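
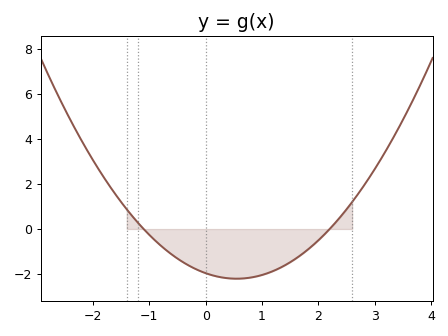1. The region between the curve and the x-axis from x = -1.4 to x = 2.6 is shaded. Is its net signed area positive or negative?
negative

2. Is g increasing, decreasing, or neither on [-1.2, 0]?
decreasing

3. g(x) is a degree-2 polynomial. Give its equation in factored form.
y = 0.81(x + 1.1)(x - 2.2)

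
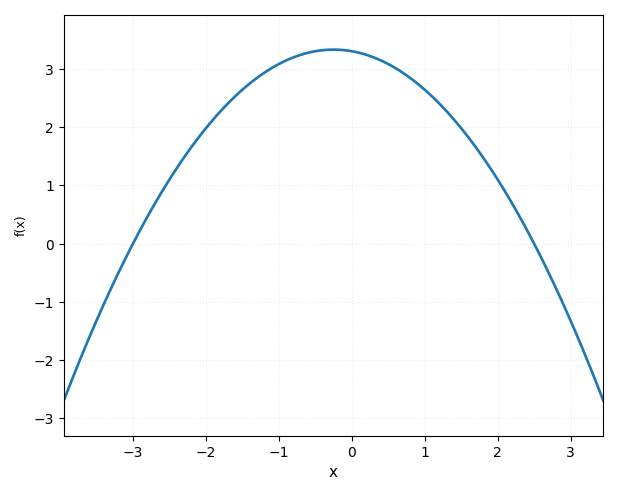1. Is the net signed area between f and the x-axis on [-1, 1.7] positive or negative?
positive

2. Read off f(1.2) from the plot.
2.4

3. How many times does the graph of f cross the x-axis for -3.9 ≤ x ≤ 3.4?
2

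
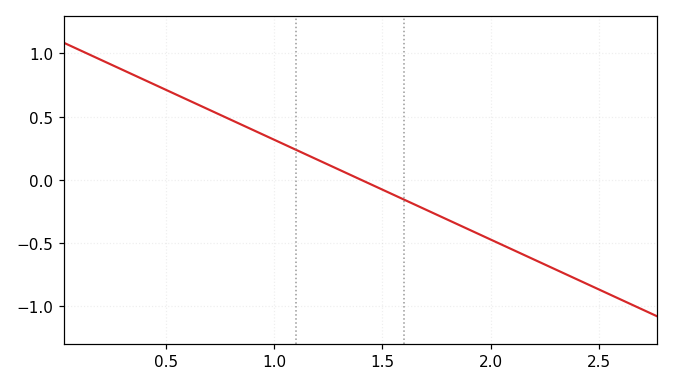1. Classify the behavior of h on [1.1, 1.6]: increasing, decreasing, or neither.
decreasing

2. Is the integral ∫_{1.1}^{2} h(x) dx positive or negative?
negative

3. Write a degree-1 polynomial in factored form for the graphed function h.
y = -0.79(x - 1.4)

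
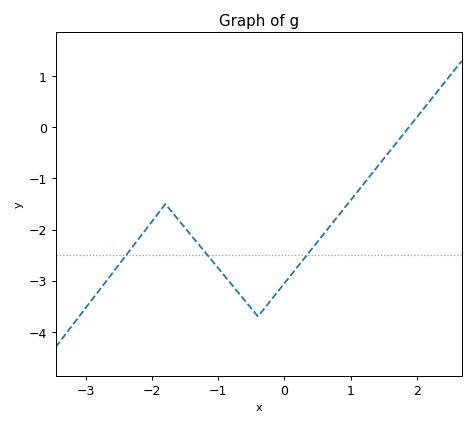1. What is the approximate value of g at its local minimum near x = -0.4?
-3.7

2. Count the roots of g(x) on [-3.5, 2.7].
1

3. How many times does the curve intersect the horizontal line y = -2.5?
3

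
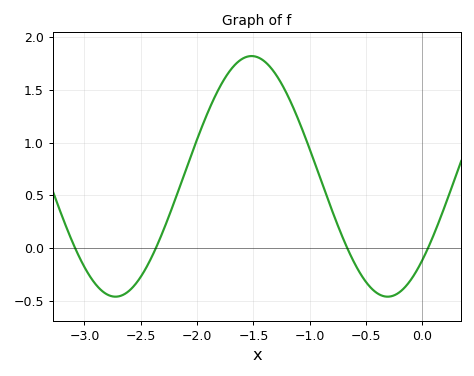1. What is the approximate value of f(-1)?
0.95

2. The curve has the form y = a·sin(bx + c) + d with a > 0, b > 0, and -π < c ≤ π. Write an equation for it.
y = 1.14sin(2.6x - 0.77) + 0.68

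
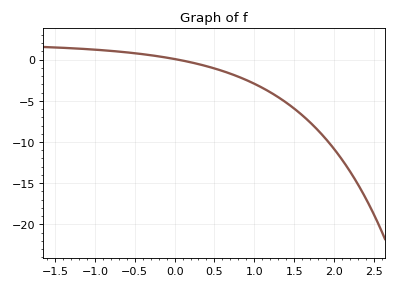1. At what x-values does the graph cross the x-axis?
0.039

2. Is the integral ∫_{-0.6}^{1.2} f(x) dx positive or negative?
negative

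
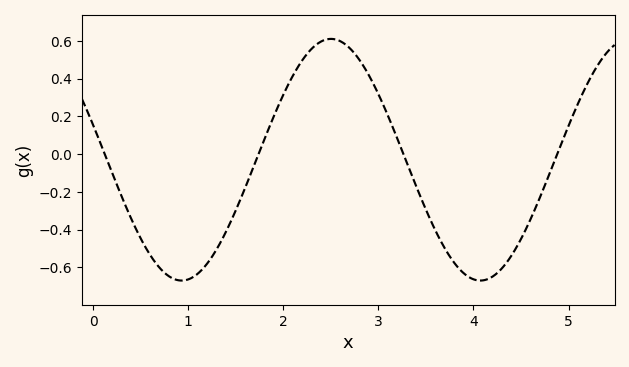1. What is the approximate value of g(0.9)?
-0.66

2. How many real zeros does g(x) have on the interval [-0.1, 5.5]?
4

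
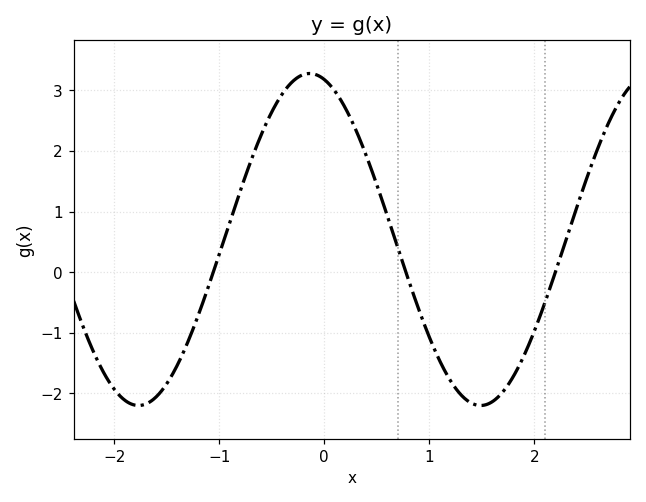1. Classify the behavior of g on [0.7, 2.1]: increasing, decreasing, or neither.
neither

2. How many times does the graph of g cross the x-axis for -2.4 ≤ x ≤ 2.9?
3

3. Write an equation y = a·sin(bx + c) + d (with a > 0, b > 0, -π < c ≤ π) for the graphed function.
y = 2.74sin(1.93x + 1.84) + 0.54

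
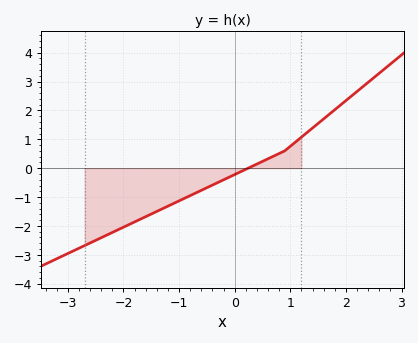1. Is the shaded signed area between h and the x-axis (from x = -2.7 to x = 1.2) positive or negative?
negative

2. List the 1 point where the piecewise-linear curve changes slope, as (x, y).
(0.9, 0.6)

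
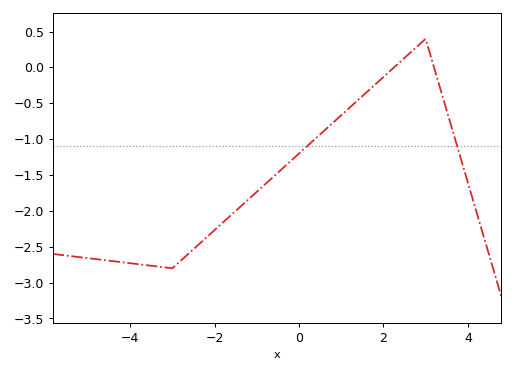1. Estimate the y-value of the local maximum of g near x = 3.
0.399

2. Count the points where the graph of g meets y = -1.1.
2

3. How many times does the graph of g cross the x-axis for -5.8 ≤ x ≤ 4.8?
2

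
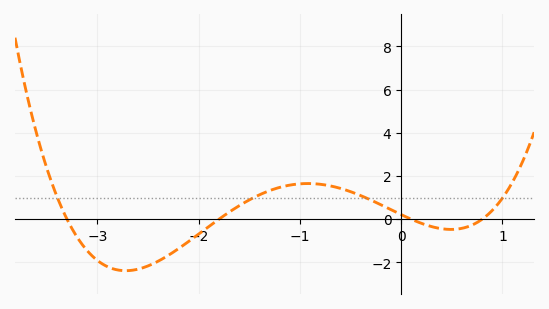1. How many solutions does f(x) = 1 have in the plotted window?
4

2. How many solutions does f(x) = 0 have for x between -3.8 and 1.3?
4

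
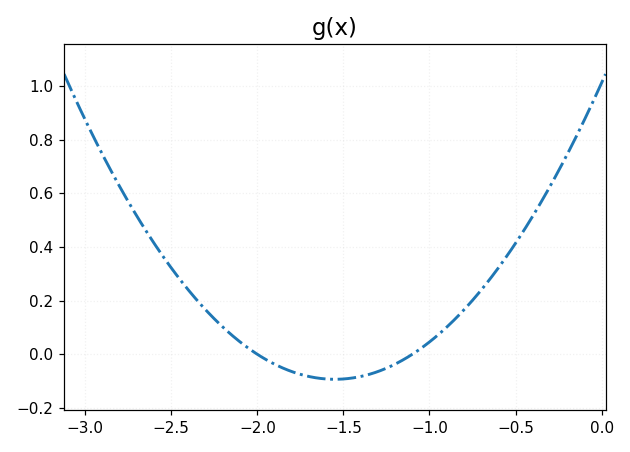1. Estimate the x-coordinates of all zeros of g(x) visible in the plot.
-2, -1.1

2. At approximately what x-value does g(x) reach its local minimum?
-1.55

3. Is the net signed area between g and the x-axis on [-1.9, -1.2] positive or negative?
negative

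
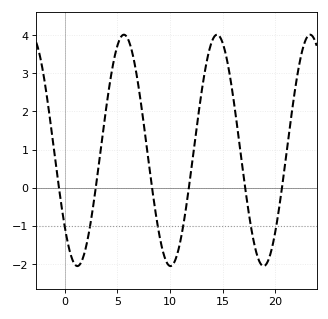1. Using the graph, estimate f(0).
-1.02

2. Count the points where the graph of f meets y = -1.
6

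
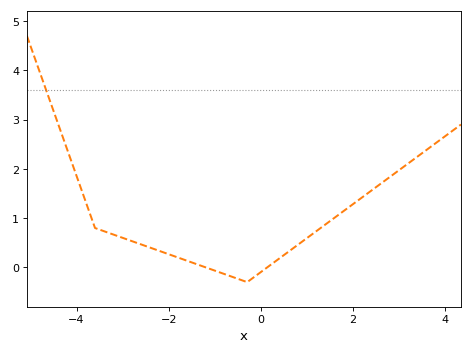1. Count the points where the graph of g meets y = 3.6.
1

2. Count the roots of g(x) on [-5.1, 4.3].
2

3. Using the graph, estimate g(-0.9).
-0.1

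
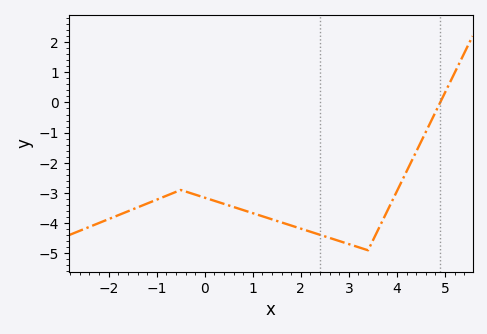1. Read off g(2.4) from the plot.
-4.39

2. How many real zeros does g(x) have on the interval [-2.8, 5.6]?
1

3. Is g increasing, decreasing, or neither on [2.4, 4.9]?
neither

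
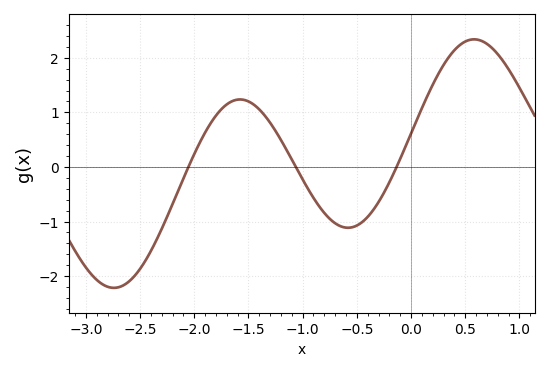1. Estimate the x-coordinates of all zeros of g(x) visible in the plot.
-2.1, -1.1, -0.1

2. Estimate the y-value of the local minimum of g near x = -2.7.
-2.2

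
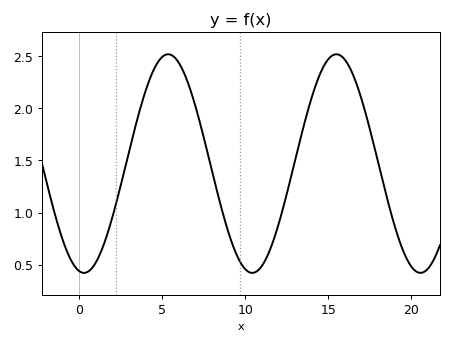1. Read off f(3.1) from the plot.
1.65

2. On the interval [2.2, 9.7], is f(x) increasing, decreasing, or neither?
neither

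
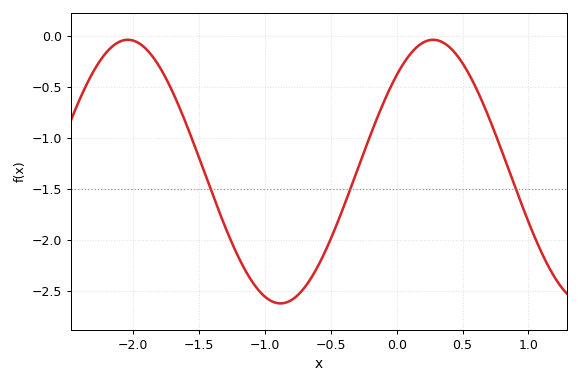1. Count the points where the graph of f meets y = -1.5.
3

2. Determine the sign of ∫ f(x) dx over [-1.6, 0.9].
negative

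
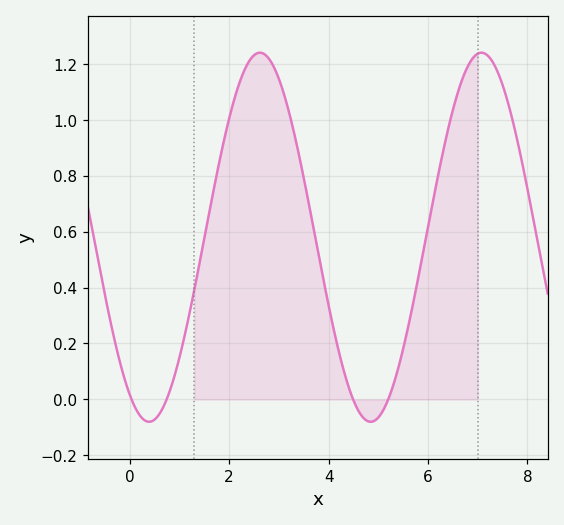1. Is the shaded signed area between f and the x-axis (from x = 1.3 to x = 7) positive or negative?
positive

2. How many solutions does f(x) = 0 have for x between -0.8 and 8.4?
4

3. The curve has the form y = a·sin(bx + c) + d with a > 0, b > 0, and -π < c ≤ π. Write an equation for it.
y = 0.66sin(1.41x - 2.12) + 0.58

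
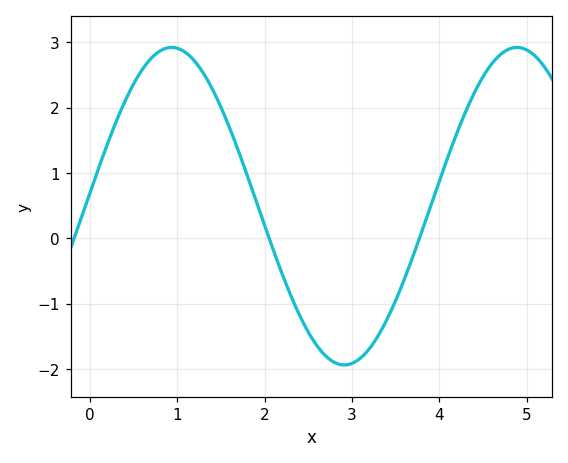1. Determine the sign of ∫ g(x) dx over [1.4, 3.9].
negative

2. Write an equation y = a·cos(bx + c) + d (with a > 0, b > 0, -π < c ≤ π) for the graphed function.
y = 2.43cos(1.59x - 1.49) + 0.49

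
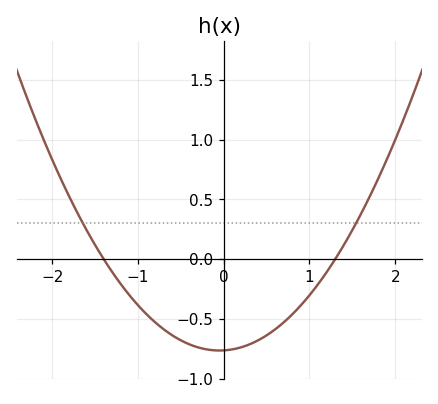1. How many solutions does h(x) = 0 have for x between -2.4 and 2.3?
2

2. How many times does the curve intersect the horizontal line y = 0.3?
2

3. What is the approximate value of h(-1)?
-0.386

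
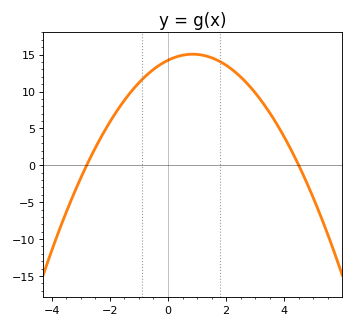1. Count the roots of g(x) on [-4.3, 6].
2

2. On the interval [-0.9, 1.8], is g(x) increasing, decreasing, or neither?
neither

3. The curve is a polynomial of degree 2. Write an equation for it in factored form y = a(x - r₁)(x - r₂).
y = -1.13(x + 2.8)(x - 4.5)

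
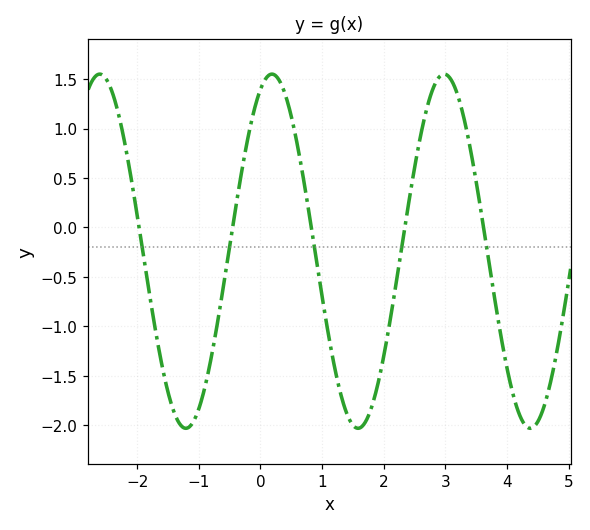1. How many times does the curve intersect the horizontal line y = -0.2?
5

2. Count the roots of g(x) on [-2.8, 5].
5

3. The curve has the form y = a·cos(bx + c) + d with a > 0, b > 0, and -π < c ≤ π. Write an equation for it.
y = 1.79cos(2.2x - 0.42) - 0.24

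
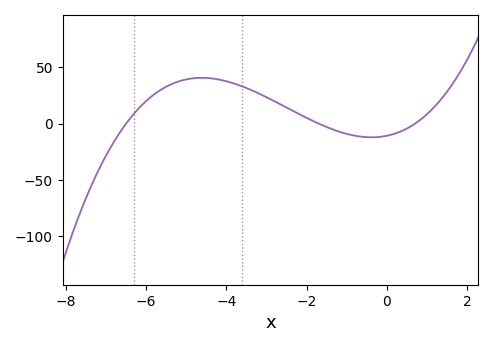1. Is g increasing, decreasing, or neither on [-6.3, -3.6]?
neither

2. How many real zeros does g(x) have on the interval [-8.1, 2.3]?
3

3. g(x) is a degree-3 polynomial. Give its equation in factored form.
y = 1.39(x + 6.5)(x + 1.7)(x - 0.7)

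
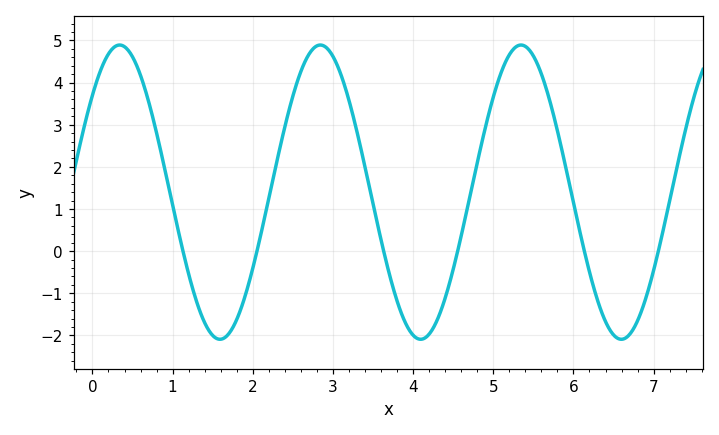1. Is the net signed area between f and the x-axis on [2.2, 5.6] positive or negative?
positive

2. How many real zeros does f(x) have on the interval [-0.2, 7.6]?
6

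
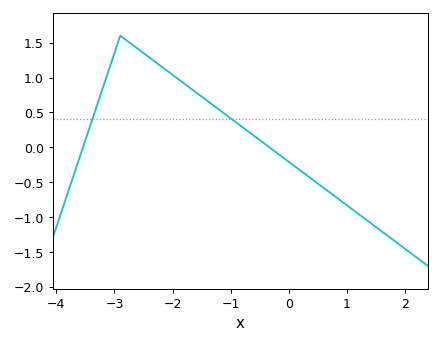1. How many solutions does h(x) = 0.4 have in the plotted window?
2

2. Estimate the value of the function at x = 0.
-0.2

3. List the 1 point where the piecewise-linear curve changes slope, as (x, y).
(-2.9, 1.6)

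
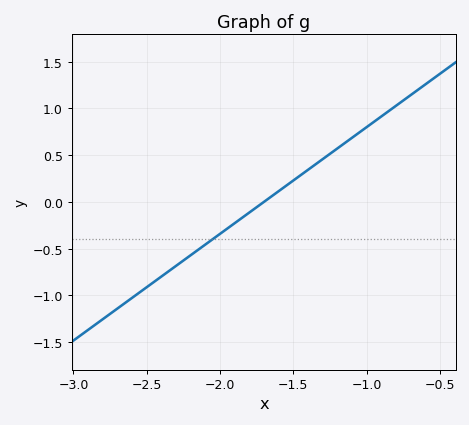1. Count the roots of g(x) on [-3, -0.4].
1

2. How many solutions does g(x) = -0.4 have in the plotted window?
1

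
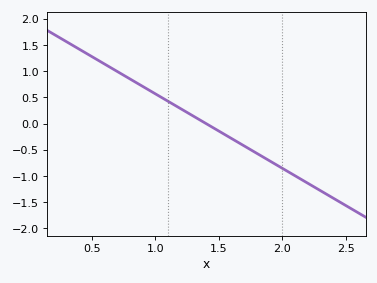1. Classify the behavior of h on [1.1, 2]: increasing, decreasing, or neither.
decreasing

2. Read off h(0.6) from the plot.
1.15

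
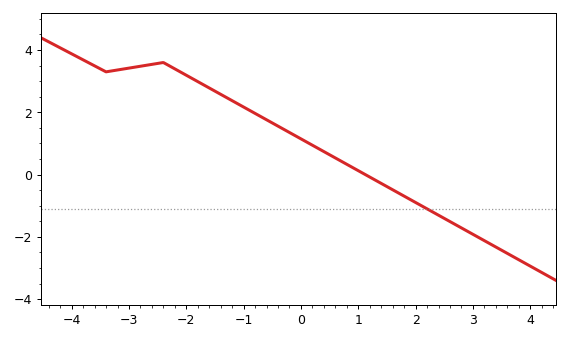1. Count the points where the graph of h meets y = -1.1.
1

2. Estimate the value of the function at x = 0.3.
0.8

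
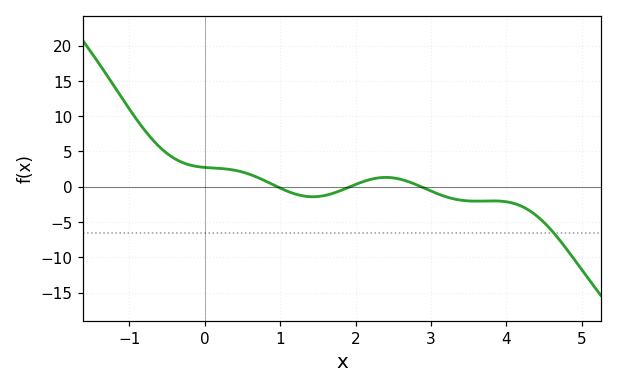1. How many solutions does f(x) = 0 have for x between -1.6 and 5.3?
3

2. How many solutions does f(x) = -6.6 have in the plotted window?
1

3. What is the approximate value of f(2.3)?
1.25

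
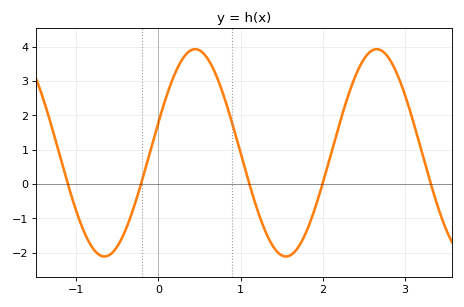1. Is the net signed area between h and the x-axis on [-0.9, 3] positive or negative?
positive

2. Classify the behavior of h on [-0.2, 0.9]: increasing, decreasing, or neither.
neither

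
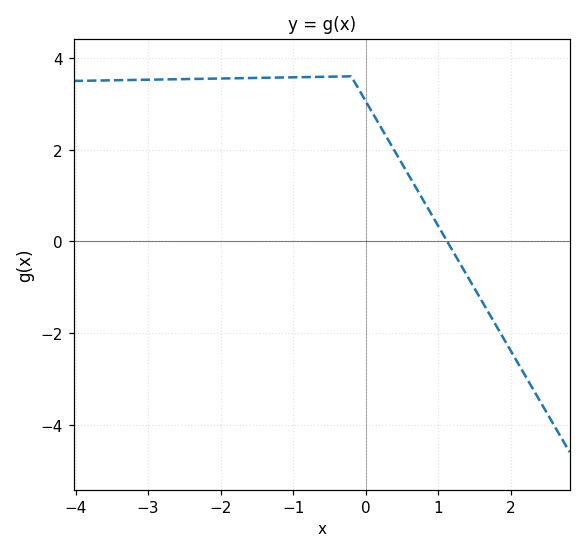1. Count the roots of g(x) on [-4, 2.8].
1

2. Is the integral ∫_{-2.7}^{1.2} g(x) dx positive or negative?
positive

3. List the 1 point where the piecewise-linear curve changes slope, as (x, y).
(-0.2, 3.6)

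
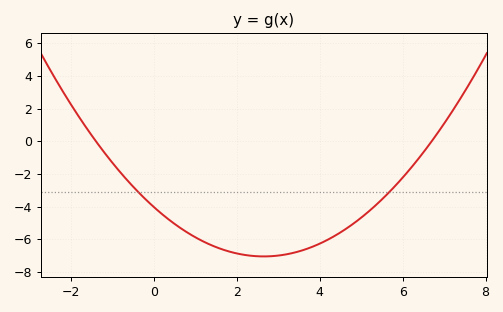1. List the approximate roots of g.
-1.4, 6.7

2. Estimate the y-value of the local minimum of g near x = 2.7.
-7.05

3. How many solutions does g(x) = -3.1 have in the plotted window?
2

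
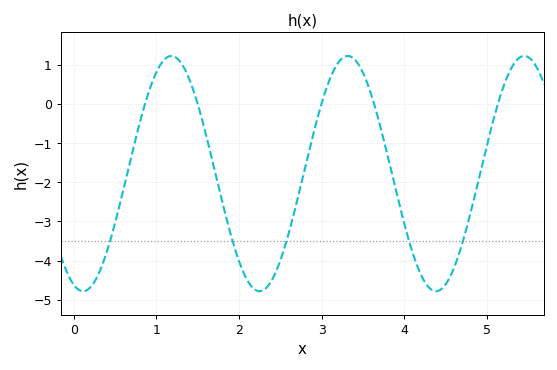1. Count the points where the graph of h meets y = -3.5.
5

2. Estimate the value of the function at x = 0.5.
-3.03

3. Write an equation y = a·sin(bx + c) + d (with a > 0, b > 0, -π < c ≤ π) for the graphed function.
y = 3sin(2.94x - 1.9) - 1.78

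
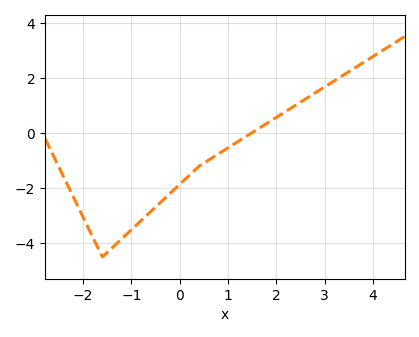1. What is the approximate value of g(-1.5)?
-4.4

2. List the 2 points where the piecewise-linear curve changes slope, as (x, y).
(-1.6, -4.5); (0.4, -1.2)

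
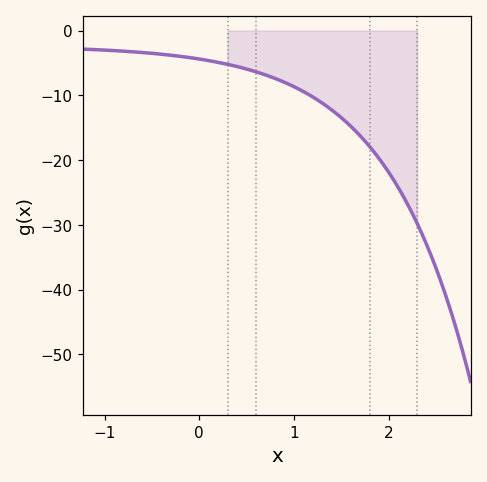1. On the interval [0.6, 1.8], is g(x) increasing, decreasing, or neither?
decreasing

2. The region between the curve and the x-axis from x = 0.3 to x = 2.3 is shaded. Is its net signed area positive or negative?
negative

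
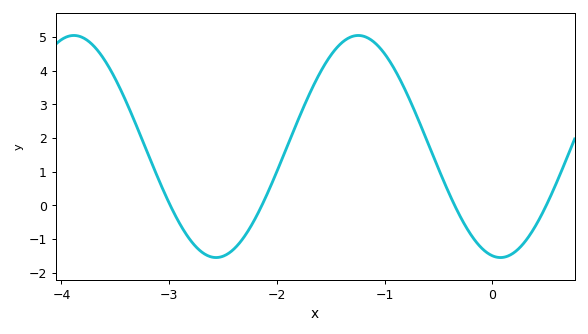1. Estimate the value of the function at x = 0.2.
-1.41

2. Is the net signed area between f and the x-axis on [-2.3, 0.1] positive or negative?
positive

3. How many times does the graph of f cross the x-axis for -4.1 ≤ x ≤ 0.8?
4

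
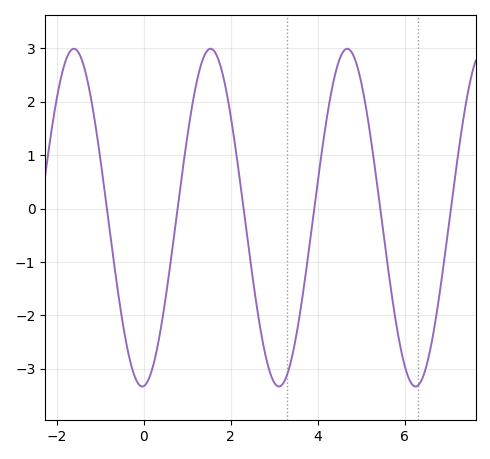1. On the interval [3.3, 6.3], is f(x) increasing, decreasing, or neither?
neither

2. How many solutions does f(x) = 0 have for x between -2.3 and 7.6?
6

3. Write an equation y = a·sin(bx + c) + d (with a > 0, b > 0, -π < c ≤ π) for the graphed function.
y = 3.16sin(2x - 1.51) - 0.17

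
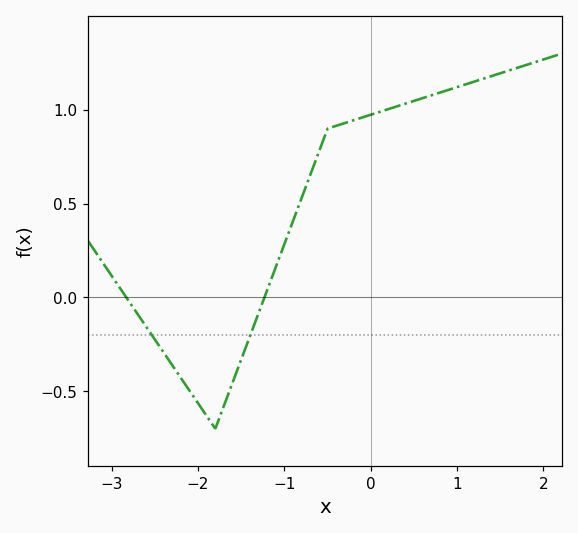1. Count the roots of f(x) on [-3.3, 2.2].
2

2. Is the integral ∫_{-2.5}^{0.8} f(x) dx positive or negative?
positive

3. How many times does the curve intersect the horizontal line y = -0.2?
2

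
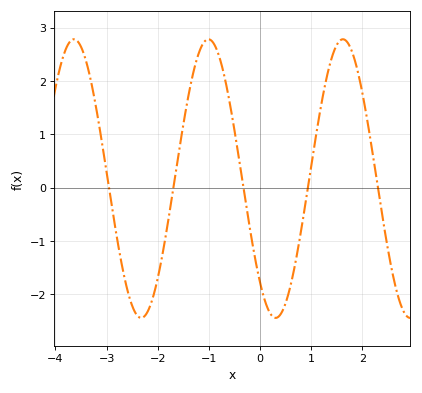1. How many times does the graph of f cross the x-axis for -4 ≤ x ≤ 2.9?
5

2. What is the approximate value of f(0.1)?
-2.13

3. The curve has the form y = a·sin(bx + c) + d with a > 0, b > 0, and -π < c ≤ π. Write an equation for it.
y = 2.61sin(2.39x - 2.3) + 0.17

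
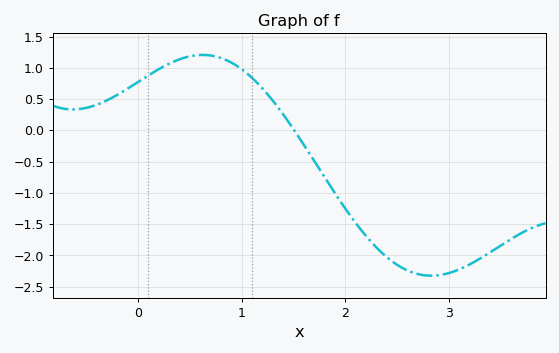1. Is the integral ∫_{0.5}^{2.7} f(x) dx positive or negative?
negative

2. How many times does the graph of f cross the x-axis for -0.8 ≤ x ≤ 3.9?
1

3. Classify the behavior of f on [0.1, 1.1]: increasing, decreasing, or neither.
neither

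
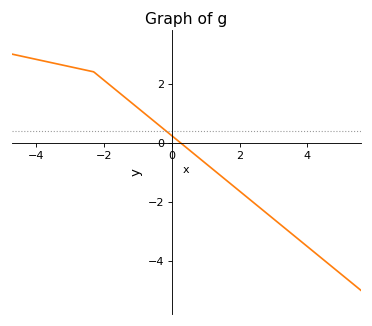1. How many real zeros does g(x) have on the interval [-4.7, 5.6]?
1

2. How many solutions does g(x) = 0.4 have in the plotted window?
1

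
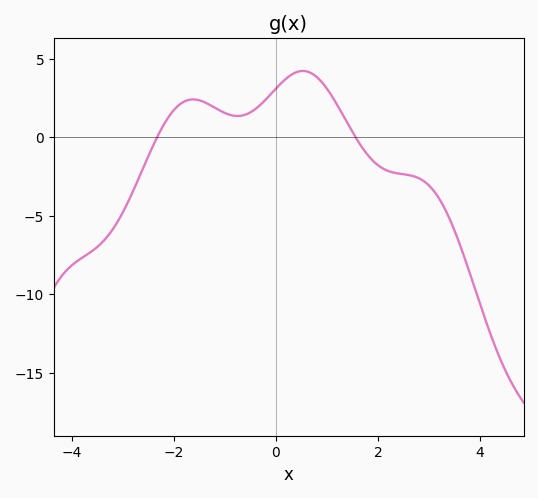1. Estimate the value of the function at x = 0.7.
4.08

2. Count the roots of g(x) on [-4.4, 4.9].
2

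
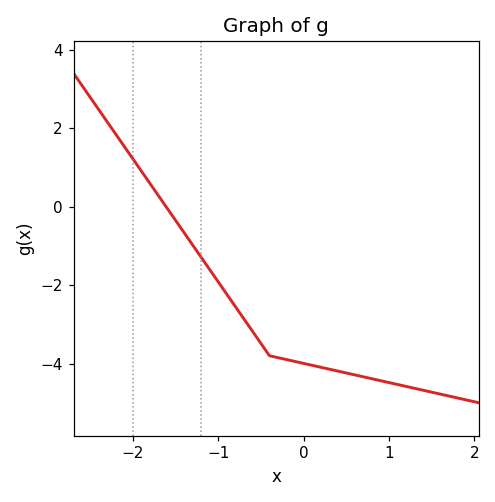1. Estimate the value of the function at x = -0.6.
-3.2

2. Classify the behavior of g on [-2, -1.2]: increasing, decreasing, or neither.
decreasing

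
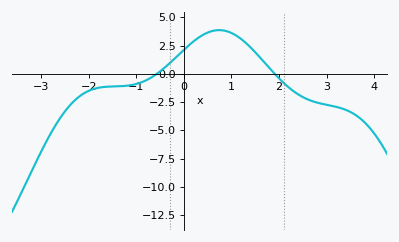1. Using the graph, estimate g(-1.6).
-1.14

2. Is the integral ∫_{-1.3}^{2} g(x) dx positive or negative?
positive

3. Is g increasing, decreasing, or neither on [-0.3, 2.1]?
neither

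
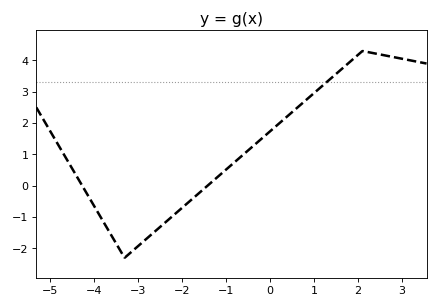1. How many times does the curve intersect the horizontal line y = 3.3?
1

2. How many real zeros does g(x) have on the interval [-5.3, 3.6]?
2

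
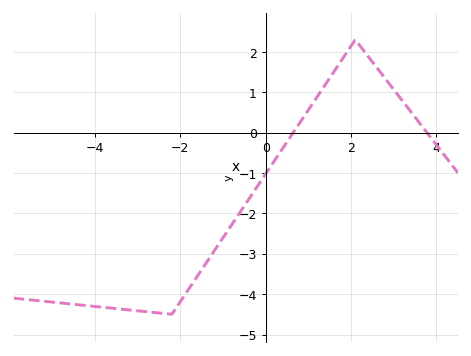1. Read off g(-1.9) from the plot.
-4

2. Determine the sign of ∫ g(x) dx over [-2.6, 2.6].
negative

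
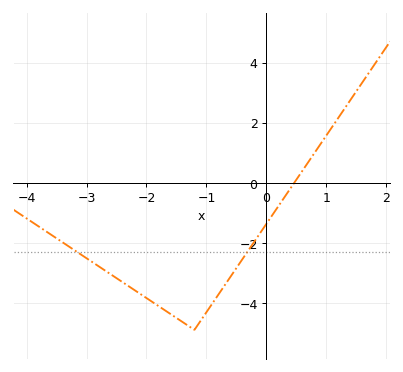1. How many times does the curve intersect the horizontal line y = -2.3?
2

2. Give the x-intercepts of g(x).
0.5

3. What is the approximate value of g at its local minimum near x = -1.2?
-4.8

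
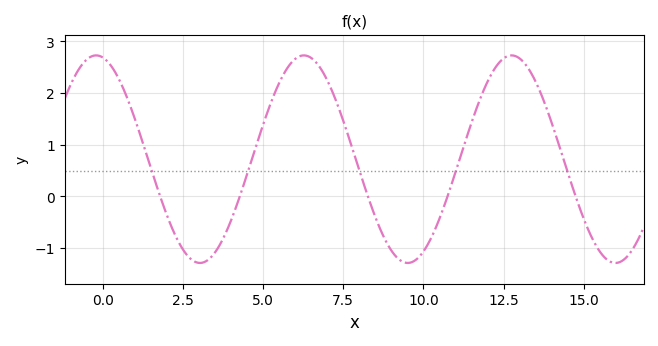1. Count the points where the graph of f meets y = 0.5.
5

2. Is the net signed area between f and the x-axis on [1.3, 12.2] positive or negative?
positive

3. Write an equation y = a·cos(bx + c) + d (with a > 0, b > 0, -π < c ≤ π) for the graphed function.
y = 2.01cos(0.97x + 0.2) + 0.72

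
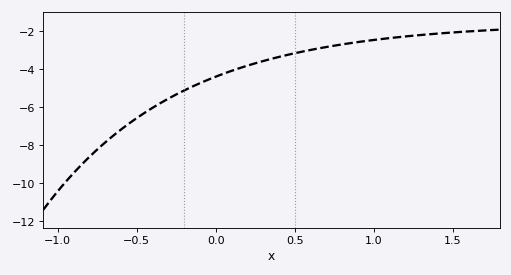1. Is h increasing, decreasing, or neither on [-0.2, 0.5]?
increasing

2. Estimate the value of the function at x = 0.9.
-2.57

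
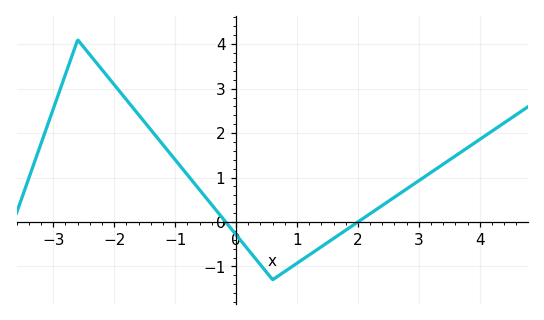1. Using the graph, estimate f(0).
-0.3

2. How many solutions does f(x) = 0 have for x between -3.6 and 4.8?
2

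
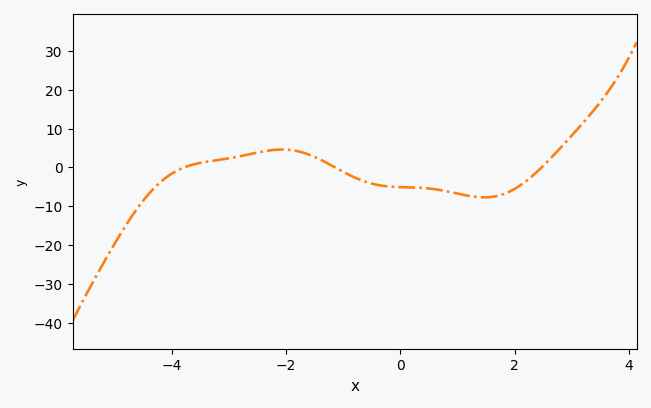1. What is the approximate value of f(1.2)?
-7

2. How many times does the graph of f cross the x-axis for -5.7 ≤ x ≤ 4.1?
3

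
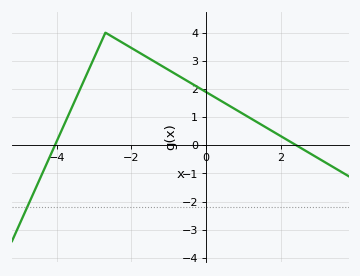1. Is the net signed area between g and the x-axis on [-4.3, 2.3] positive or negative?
positive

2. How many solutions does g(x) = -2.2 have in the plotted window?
1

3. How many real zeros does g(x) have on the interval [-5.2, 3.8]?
2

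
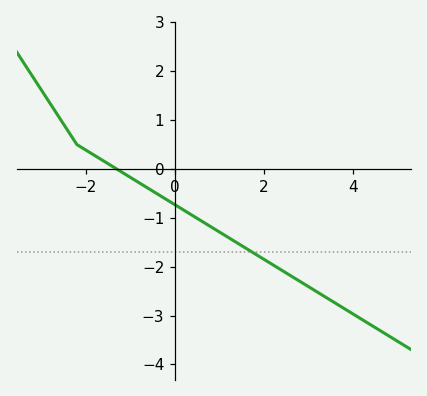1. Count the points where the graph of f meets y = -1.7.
1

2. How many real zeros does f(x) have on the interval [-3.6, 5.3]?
1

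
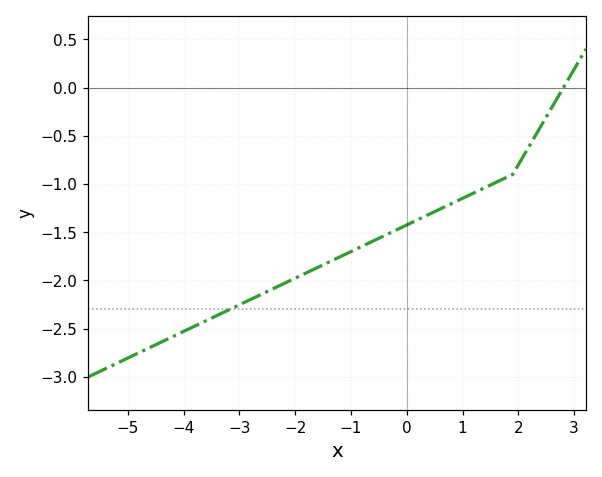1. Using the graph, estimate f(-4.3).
-2.61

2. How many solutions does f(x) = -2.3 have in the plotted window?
1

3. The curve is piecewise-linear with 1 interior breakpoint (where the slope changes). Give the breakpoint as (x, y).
(1.9, -0.9)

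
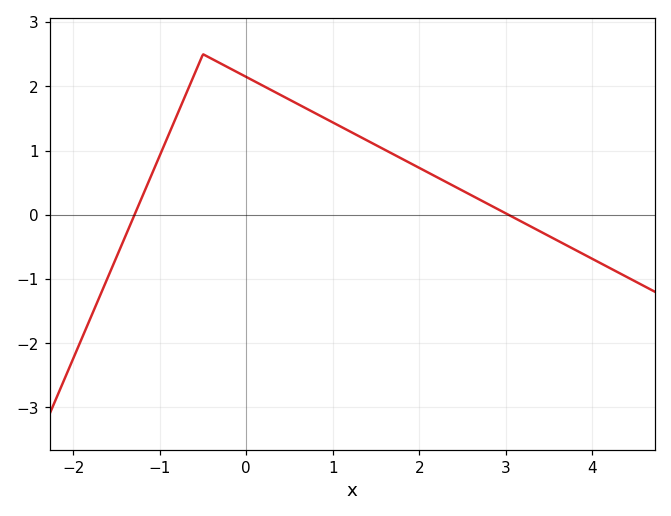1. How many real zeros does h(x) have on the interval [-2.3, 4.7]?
2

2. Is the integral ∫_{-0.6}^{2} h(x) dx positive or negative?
positive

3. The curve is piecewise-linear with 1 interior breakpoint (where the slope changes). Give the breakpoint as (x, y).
(-0.5, 2.5)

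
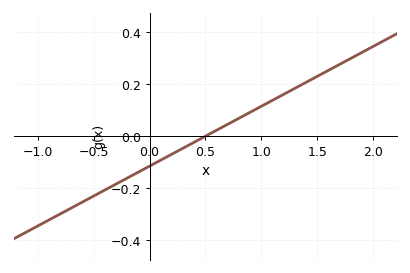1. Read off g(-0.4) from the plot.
-0.207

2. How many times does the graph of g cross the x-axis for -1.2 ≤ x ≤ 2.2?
1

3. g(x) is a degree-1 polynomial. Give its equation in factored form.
y = 0.23(x - 0.5)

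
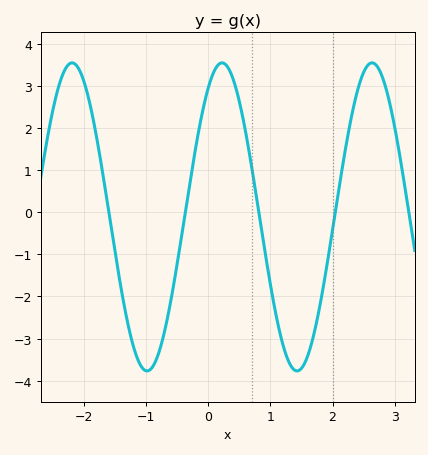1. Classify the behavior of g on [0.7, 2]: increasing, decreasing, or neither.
neither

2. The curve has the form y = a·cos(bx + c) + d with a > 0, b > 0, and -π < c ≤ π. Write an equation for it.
y = 3.66cos(2.6x - 0.572) - 0.11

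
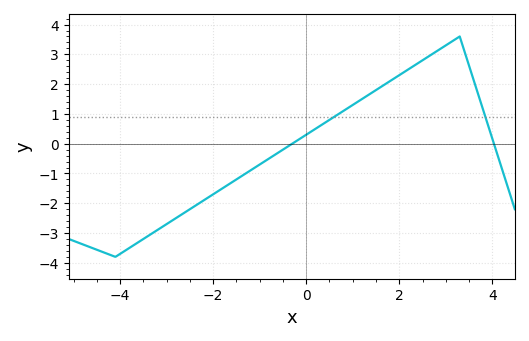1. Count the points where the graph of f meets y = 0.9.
2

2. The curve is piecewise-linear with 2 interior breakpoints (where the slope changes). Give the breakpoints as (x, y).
(-4.1, -3.8); (3.3, 3.6)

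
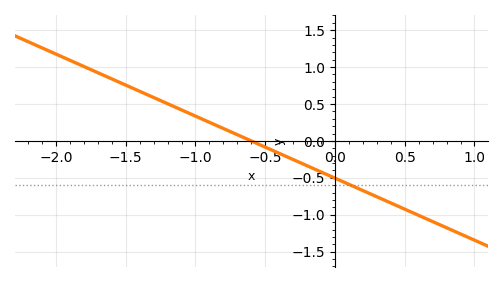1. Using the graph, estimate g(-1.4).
0.672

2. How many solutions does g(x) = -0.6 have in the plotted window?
1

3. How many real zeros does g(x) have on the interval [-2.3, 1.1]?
1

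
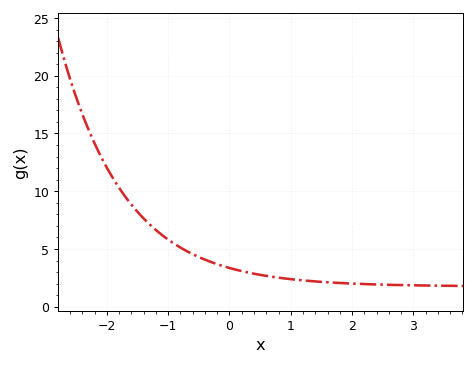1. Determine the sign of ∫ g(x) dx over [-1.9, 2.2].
positive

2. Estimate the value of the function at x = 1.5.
2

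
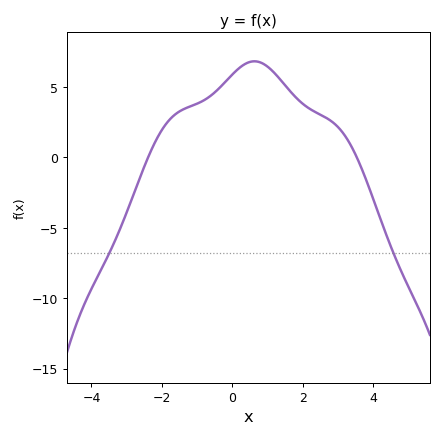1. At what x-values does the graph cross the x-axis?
-2.39, 3.54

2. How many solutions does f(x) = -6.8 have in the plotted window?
2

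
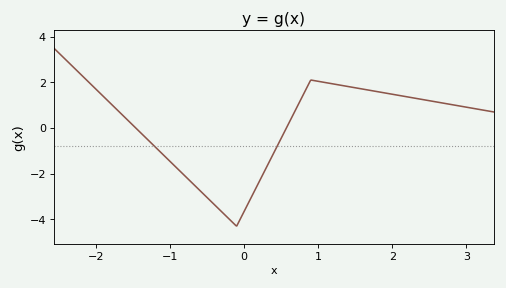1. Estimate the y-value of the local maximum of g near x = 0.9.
2.1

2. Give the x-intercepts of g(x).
-1.46, 0.572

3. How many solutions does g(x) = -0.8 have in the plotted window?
2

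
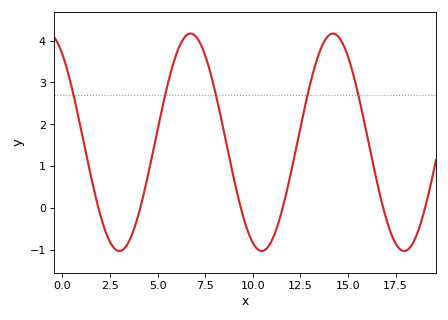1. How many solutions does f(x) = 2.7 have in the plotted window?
5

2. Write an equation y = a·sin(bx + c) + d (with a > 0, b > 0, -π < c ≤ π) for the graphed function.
y = 2.6sin(0.84x + 2.2) + 1.57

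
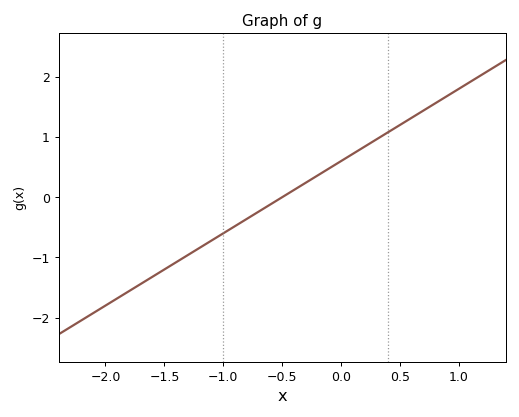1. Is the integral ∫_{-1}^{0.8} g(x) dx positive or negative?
positive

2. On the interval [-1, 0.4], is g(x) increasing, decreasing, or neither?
increasing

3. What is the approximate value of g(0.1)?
0.72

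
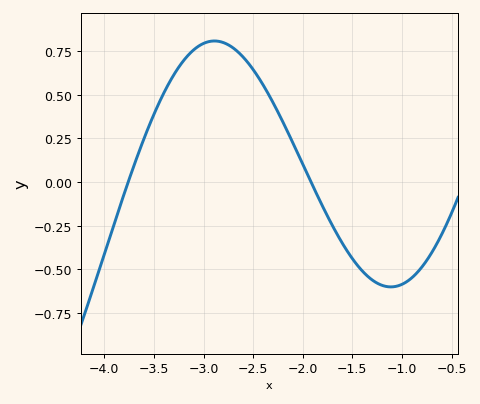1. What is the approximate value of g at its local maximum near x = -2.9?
0.8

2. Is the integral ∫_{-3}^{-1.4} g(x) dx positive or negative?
positive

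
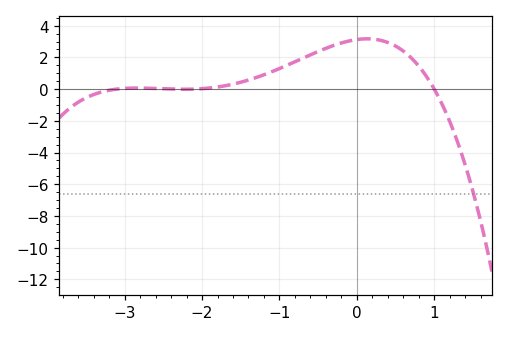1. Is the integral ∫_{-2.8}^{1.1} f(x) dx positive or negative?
positive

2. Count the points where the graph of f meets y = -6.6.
1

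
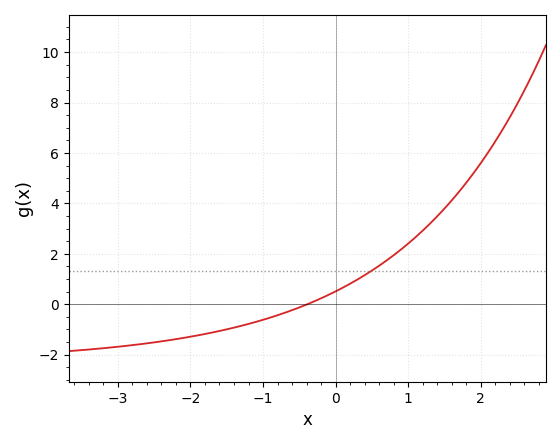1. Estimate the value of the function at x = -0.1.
0.4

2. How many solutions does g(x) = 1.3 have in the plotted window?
1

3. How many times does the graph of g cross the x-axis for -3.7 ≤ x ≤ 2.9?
1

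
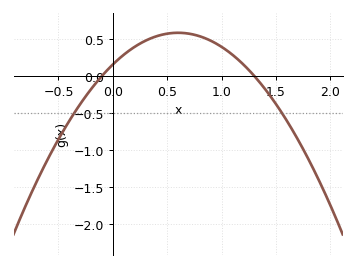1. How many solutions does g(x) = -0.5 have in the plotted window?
2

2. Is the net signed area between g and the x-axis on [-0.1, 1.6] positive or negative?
positive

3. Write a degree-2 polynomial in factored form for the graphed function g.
y = -1.19(x + 0.1)(x - 1.3)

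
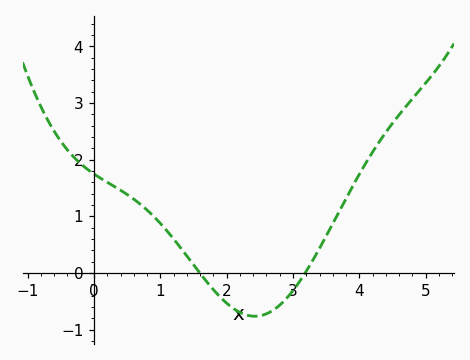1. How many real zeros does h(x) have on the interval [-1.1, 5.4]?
2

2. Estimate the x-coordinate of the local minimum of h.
2.43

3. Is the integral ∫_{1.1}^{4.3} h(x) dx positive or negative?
positive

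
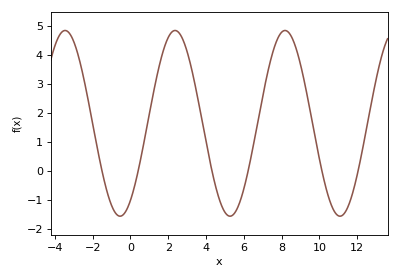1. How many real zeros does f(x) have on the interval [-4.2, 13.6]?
6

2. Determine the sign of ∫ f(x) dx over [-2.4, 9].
positive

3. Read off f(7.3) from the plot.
3.5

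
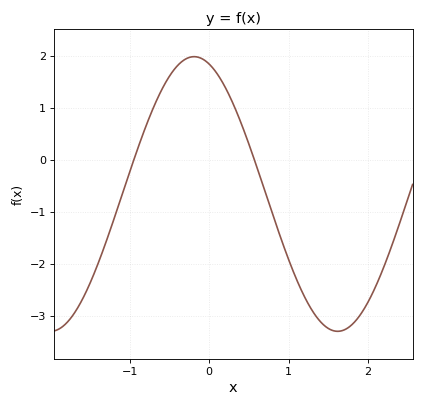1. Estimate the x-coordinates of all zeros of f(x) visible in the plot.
-0.9, 0.6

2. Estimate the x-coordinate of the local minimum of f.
1.6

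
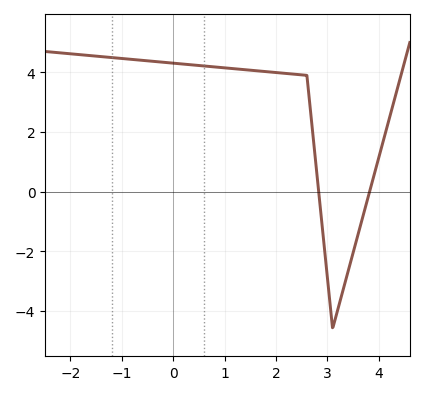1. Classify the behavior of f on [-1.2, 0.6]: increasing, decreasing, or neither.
decreasing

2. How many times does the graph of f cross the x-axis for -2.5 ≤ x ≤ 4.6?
2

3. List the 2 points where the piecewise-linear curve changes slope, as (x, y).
(2.6, 3.9); (3.1, -4.6)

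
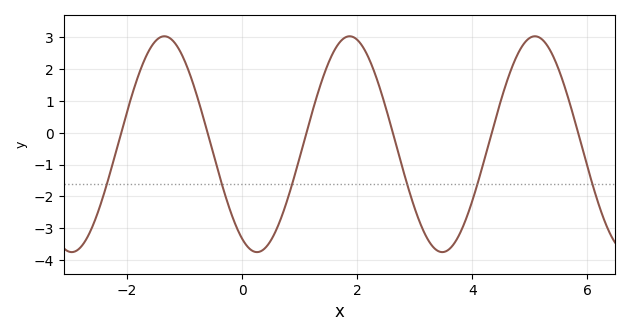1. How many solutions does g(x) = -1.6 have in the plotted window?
6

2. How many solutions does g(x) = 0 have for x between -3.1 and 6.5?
6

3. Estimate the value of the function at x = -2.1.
0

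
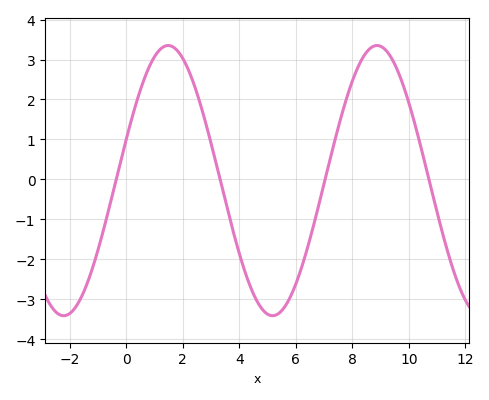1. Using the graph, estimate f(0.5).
2.2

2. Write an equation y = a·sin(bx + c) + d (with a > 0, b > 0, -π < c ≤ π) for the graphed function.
y = 3.38sin(0.85x + 0.31) - 0.03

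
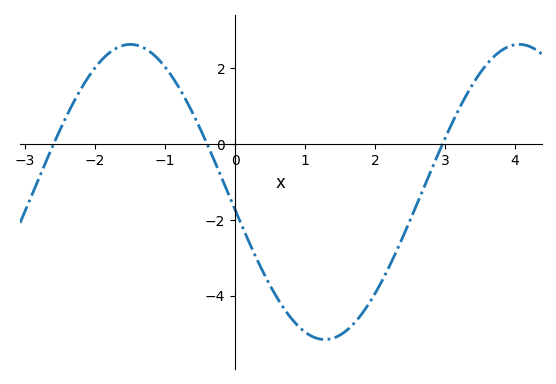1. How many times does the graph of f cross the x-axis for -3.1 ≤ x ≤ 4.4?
3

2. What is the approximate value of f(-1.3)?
2.53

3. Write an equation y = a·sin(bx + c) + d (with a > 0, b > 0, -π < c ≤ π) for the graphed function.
y = 3.89sin(1.13x - 3.02) - 1.26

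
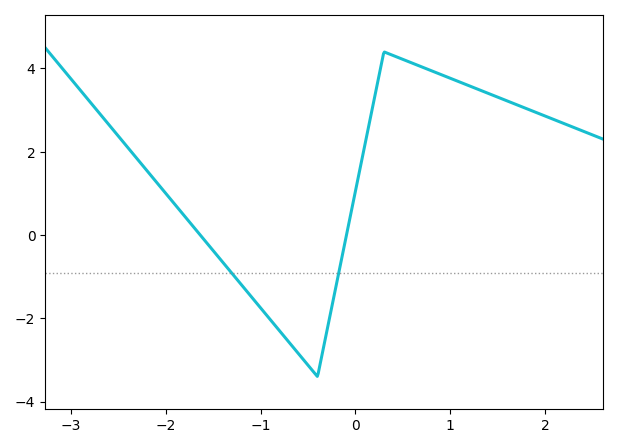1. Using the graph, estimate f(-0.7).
-2.6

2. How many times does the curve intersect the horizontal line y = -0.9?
2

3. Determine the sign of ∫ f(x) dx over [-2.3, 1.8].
positive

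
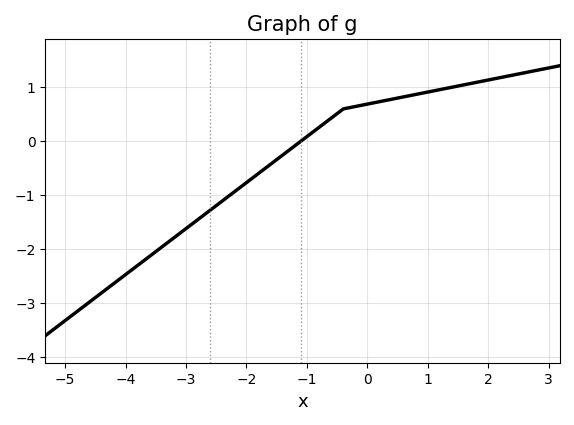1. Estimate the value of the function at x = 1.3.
0.979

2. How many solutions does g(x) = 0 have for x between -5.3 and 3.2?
1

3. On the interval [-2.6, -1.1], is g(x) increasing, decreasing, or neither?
increasing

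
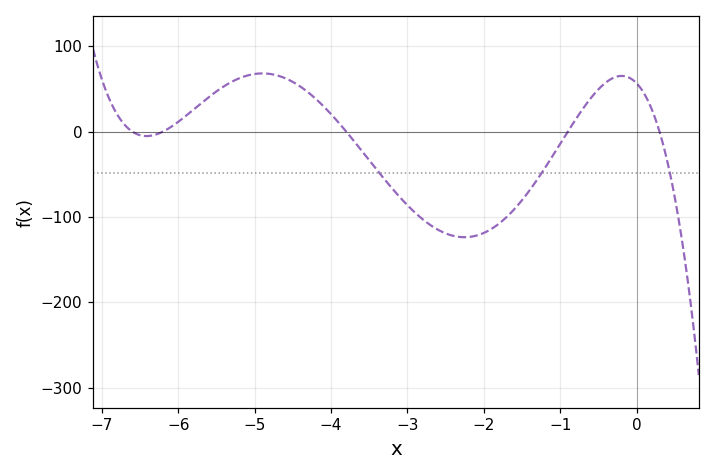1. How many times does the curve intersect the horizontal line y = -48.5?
3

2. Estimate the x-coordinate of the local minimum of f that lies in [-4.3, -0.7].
-2.25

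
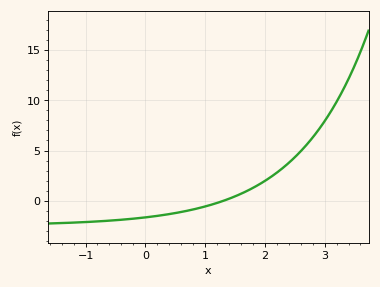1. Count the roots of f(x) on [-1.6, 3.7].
1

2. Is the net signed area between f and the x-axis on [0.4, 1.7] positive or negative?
negative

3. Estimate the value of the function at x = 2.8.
6.29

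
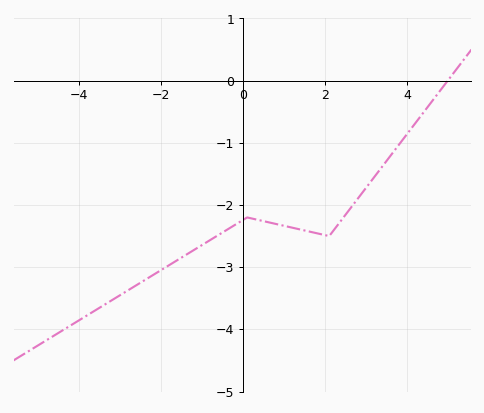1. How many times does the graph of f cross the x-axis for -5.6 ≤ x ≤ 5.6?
1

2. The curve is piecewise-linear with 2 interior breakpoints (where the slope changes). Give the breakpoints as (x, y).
(0.1, -2.2); (2.1, -2.5)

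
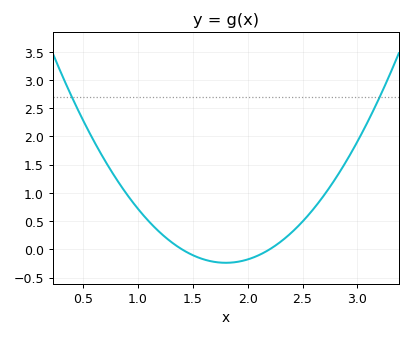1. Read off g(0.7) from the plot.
1.55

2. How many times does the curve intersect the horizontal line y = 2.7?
2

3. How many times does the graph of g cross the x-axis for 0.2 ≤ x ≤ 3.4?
2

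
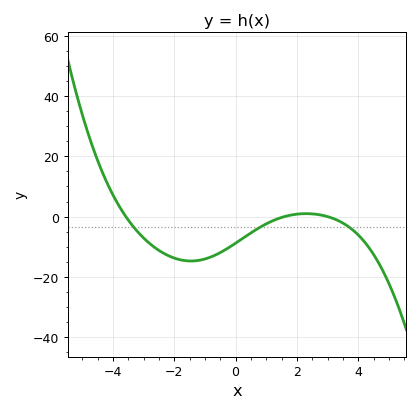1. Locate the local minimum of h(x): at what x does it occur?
-1.46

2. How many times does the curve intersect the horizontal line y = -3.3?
3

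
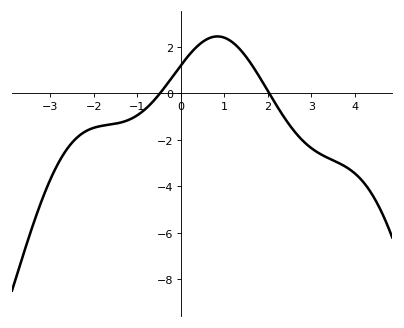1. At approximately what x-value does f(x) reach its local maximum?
0.842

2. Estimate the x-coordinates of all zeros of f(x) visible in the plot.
-0.474, 2.03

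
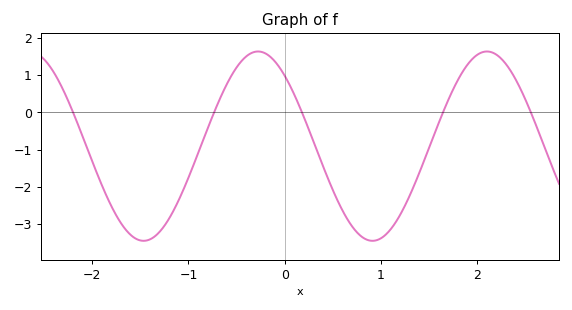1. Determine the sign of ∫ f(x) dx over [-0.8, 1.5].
negative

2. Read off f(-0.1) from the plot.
1.36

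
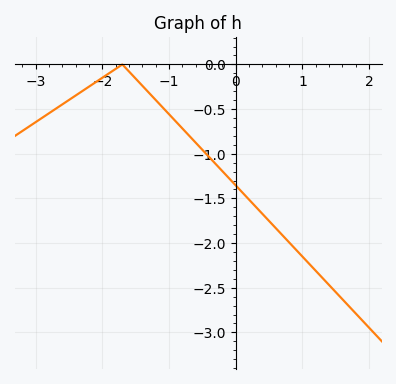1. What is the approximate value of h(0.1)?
-1.45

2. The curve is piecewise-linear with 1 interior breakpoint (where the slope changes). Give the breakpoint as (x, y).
(-1.7, 0)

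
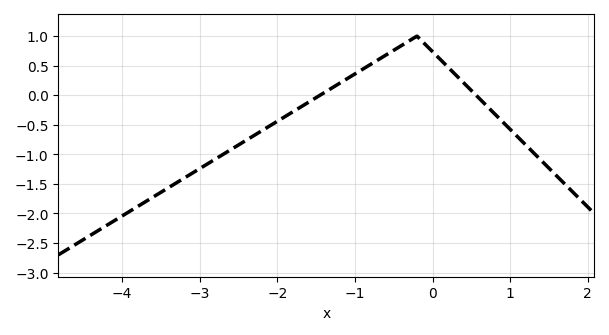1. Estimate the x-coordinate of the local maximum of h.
-0.202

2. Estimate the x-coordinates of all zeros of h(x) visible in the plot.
-1.45, 0.561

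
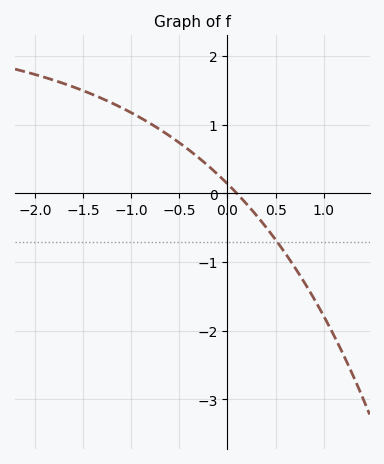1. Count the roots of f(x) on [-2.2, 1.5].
1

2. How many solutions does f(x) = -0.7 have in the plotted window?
1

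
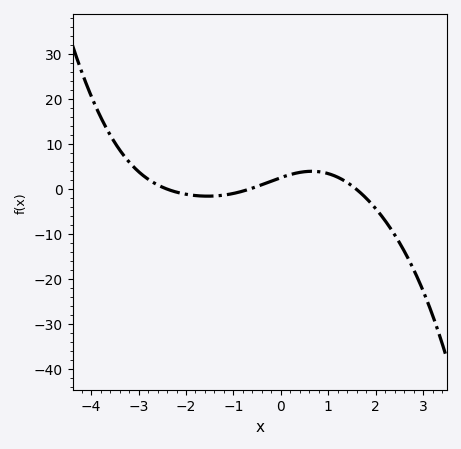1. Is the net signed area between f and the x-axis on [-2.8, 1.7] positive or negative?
positive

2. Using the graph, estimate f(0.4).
4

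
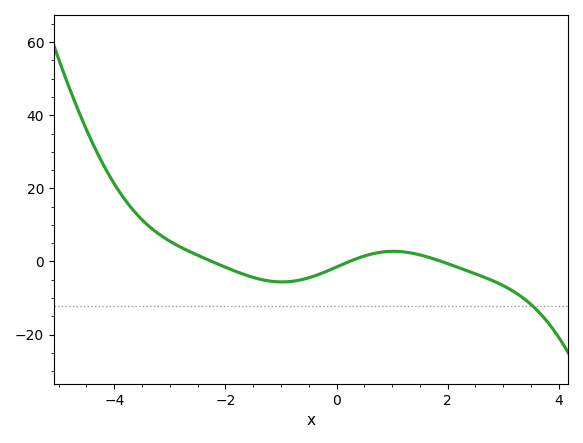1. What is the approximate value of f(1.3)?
2.44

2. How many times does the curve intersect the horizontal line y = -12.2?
1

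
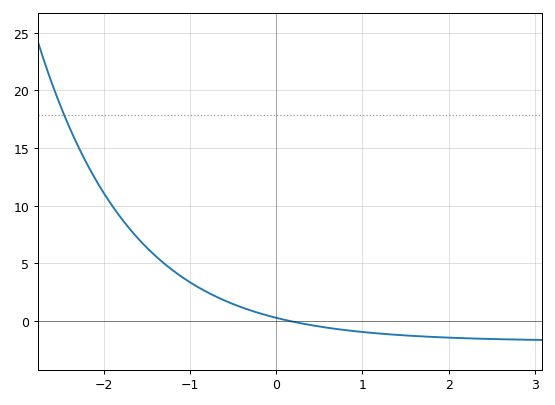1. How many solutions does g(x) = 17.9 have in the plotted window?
1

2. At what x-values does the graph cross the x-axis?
0.2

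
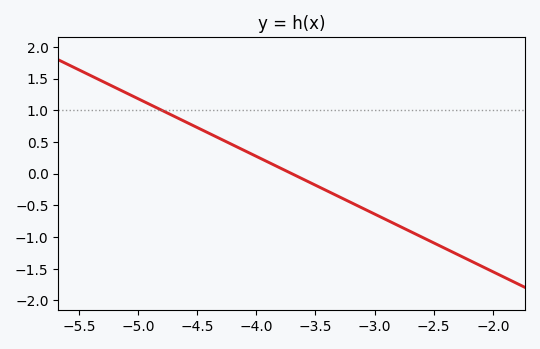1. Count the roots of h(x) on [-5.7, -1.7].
1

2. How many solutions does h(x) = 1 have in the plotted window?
1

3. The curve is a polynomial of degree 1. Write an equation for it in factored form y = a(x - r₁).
y = -0.91(x + 3.7)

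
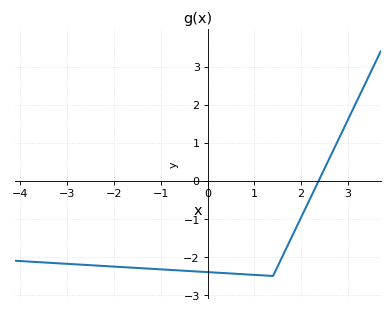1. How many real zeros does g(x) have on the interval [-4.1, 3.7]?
1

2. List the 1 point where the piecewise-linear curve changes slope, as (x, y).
(1.4, -2.5)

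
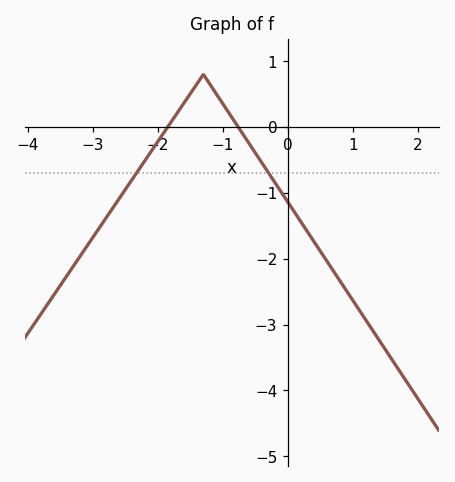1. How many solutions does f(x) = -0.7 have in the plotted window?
2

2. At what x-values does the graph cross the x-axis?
-1.85, -0.765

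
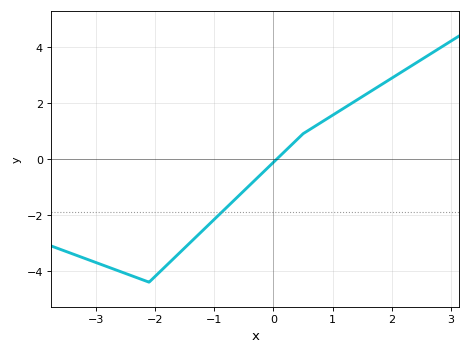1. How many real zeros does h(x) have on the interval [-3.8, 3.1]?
1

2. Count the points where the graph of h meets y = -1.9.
1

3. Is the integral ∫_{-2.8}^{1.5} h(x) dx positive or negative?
negative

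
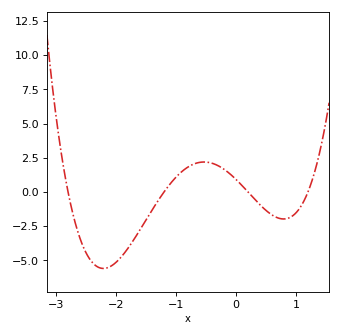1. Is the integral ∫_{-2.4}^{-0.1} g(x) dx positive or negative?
negative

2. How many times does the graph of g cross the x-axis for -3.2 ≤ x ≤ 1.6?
4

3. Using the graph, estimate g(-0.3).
2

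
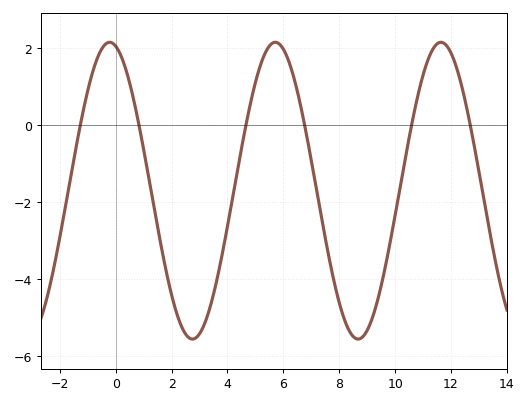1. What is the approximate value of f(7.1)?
-1.32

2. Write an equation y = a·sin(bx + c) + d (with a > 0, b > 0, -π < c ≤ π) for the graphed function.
y = 3.86sin(1.06x + 1.8) - 1.7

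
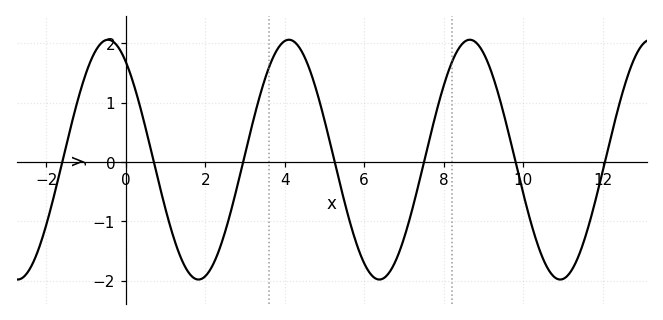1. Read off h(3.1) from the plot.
0.4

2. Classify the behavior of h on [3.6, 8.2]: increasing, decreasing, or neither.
neither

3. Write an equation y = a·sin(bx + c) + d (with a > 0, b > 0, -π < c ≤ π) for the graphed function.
y = 2.02sin(1.4x + 2.2) + 0.04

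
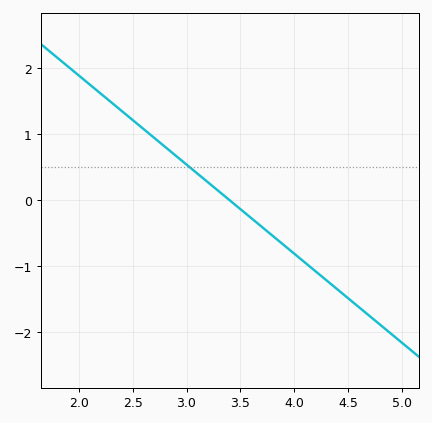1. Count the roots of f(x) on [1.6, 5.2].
1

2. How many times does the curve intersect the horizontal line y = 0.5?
1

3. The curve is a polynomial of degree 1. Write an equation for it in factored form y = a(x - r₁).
y = -1.35(x - 3.4)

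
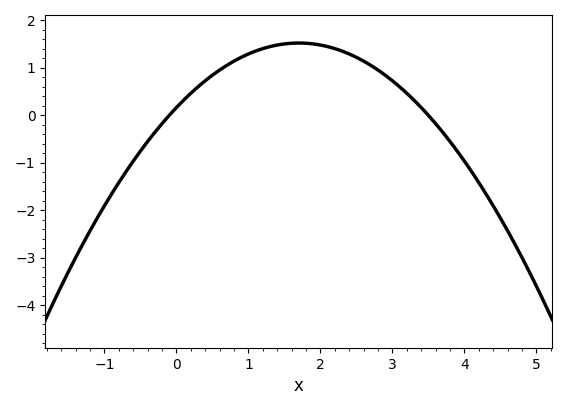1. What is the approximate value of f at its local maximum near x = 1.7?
1.5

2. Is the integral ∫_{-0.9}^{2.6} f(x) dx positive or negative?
positive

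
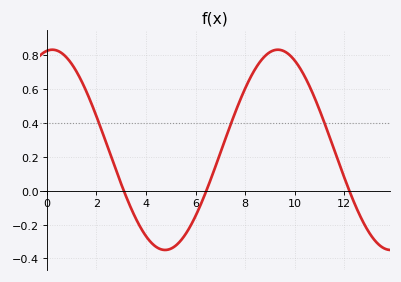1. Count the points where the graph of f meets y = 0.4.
3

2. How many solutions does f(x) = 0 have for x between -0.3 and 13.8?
3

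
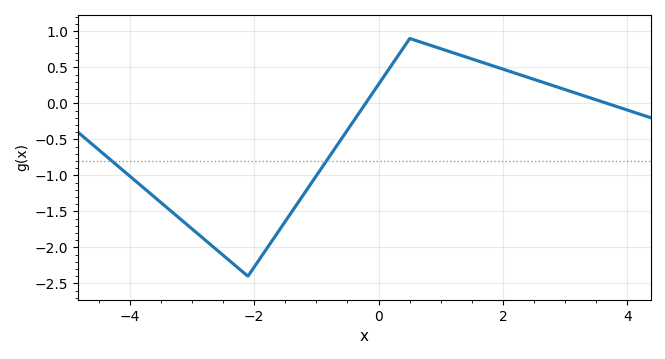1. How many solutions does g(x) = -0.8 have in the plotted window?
2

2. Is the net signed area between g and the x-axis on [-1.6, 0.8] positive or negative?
negative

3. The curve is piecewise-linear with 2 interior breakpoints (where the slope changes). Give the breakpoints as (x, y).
(-2.1, -2.4); (0.5, 0.9)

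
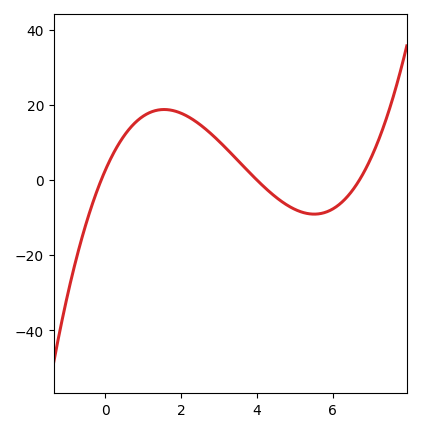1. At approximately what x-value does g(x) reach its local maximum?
1.6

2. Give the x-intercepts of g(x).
0, 4, 6.6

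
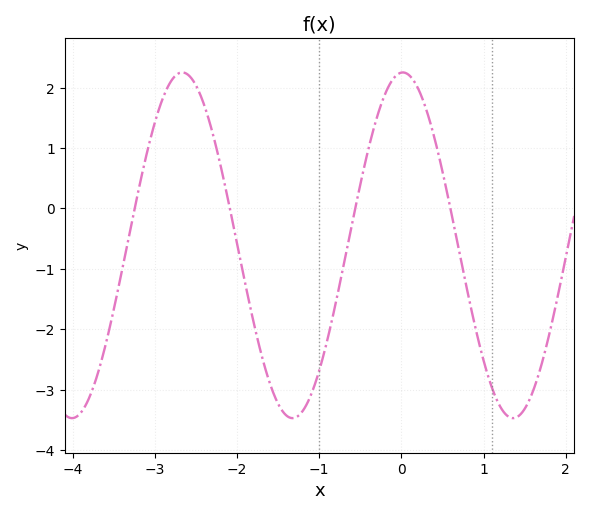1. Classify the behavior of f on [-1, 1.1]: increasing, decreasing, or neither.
neither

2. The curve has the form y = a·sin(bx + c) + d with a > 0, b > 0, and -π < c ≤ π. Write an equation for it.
y = 2.86sin(2.34x + 1.53) - 0.61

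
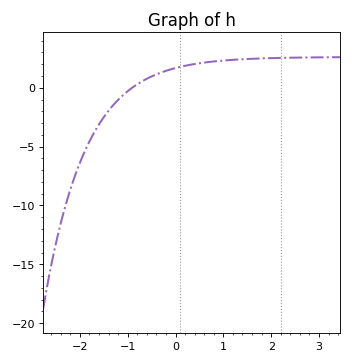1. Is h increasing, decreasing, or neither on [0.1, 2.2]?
increasing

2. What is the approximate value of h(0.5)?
2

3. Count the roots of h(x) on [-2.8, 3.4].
1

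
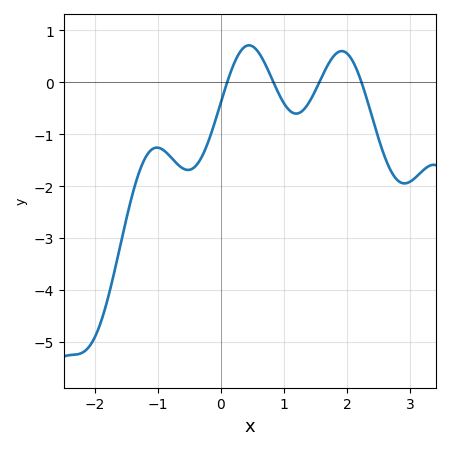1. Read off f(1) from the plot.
-0.408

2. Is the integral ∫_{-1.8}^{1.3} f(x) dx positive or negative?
negative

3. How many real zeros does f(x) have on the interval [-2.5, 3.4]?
4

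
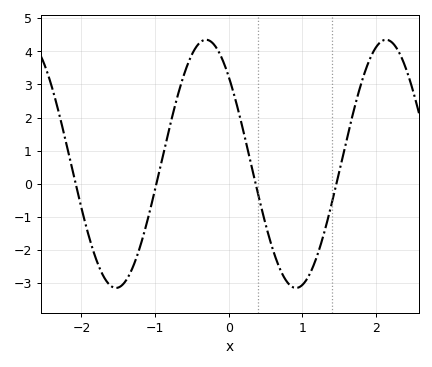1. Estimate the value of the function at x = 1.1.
-2.73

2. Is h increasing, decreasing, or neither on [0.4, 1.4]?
neither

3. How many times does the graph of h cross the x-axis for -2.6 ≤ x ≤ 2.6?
4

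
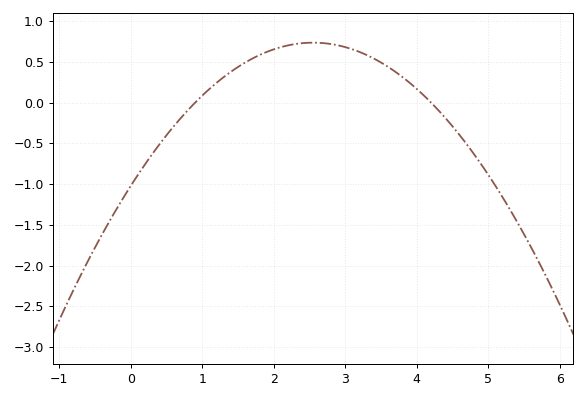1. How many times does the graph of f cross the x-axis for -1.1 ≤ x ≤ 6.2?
2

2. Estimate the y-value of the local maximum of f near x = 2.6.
0.735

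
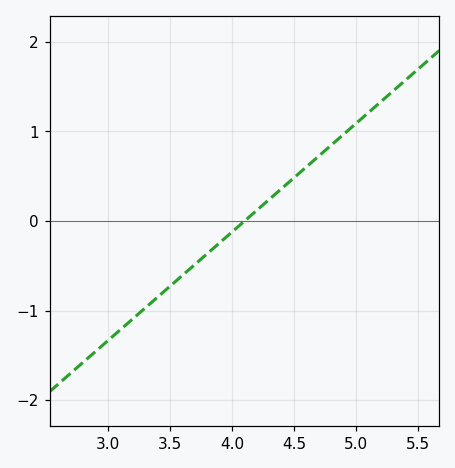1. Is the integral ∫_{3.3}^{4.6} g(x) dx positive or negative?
negative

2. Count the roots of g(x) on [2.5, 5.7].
1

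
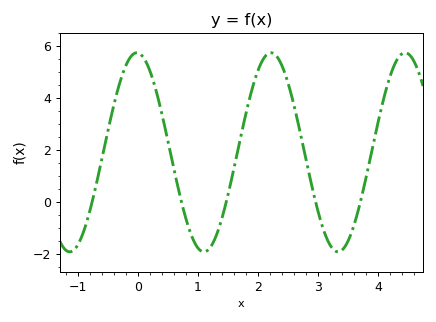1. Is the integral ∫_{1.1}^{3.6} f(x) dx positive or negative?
positive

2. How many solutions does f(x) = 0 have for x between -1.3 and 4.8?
5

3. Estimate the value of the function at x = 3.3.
-2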